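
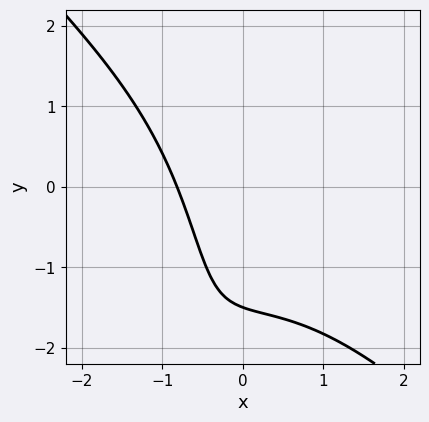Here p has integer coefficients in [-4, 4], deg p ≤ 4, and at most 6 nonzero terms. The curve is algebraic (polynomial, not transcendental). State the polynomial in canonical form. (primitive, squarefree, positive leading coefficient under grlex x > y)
x^3 - x*y^2 + 3*x + 2*y + 3

1. deg p = 3. No degree-2 curve has this shape.
2. Putting this together gives p.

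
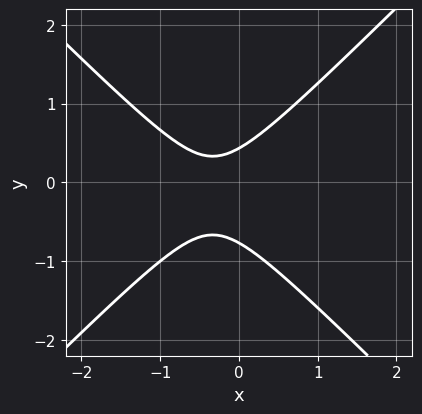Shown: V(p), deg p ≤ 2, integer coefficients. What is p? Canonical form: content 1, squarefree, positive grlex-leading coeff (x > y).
3*x^2 - 3*y^2 + 2*x - y + 1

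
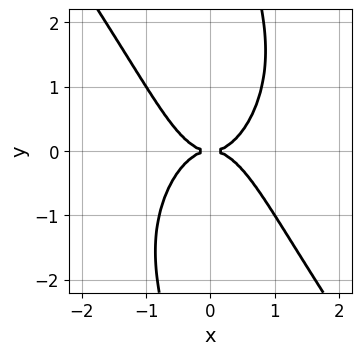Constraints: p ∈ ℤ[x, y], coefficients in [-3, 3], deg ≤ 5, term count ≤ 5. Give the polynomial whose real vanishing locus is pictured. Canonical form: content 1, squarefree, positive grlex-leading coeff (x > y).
(a) deg p = 4. No degree-3 curve has this shape.
(b) Observable constraints: it meets the x-axis at x = 0 (among the integer gridlines); one y-axis crossing is at y = 0.
(c) Solving for integer coefficients yields p as stated.

3*x^4 + x*y^3 - 2*y^2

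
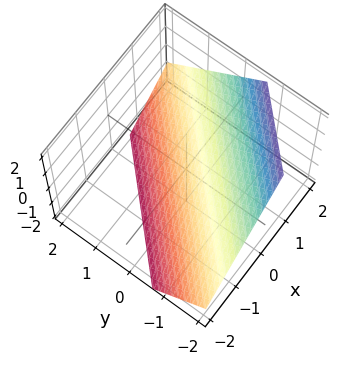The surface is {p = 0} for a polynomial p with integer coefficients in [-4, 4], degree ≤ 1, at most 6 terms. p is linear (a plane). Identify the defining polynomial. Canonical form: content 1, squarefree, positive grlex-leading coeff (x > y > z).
3*x - 3*y - 3*z - 2

First, deg p = 1. Every cross-section is a straight line — this is a plane.
Finally, solving for integer coefficients yields p as stated.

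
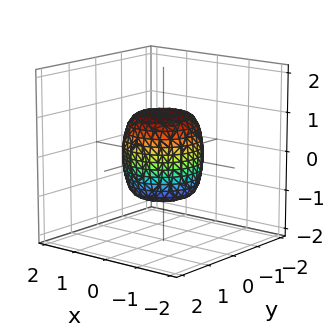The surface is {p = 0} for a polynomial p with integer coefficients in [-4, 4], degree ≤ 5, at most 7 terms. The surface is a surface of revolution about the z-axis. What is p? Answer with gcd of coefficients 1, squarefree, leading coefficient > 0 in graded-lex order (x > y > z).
2*x^4 + 4*x^2*y^2 + 2*y^4 - x^2 - y^2 + z^2 - 1

1. The degree is 4 — the shape is more complex than any degree-3 surface.
2. Symmetries: the z-axis is an axis of rotation, so x and y enter only as x² + y².
3. Observable constraints: among the integer gridlines, it crosses the z-axis at z ∈ {-1, 1}; a circular section at z = -1 has radius between 0 and 1; the y-axis gridline crossings are at y ∈ {-1, 1}.
4. Fitting integer coefficients to these (and the overall shape) gives p. Check: (1, 0, 0) on the x-axis lies on the surface, and p(1, 0, 0) = 0. ✓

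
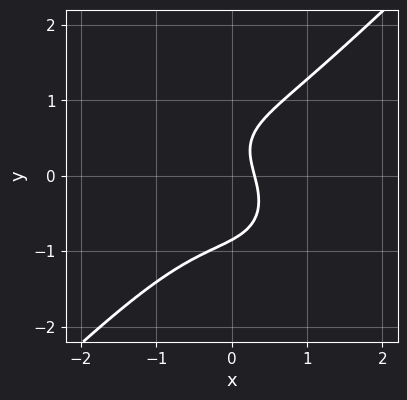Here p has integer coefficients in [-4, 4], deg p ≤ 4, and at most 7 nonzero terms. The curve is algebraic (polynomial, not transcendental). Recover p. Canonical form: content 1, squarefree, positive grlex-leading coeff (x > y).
(a) The degree is 3 — no degree-2 curve has this shape.
(b) Putting this together gives p.

3*x^3 - 3*y^3 + 3*x + y - 1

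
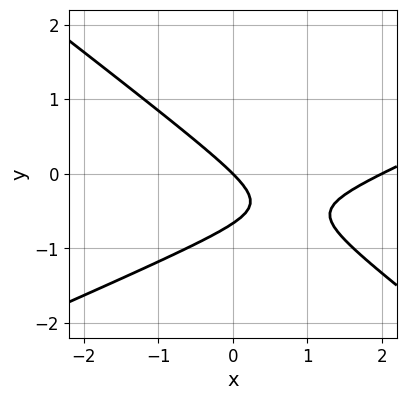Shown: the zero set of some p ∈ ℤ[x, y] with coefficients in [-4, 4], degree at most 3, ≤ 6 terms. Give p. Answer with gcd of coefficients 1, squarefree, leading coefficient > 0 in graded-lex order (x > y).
x^2 - x*y - 3*y^2 - 2*x - 2*y

(a) deg p = 2. No degree-1 curve has this shape.
(b) Observable constraints: among the integer gridlines, it crosses the x-axis at x ∈ {0, 2}; it crosses the y-axis at the gridline y = 0.
(c) Assembling these constraints gives the stated polynomial.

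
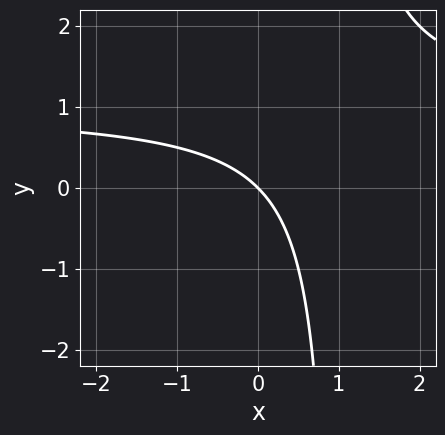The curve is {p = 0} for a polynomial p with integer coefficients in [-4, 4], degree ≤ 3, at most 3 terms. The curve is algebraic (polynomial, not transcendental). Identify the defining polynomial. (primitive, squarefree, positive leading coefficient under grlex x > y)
x*y - x - y

First, deg p = 2. No degree-1 curve has this shape.
Next, checking where it meets the axes: one y-axis crossing is at y = 0; one x-axis crossing is at x = 0.
Finally, assembling these constraints gives the stated polynomial.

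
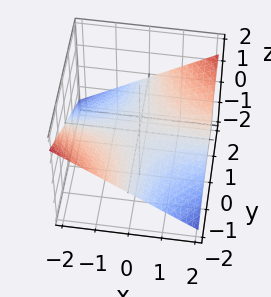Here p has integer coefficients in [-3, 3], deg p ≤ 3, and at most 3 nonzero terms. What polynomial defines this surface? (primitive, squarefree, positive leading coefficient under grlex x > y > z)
x*y - 3*z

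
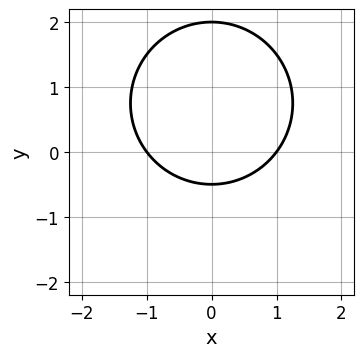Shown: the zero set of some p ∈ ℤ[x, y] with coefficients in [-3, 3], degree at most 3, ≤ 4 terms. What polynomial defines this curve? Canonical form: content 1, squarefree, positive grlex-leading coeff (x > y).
2*x^2 + 2*y^2 - 3*y - 2

The degree is 2 — a generic line meets the curve in up to 2 points.
Symmetries: the x ↦ −x reflection is a symmetry, so x appears only in even powers.
Against the integer gridlines: among the integer gridlines, it crosses the x-axis at x ∈ {-1, 1}; it meets the y-axis at y = 2 (among the integer gridlines).
Matching integer coefficients to the picture gives p.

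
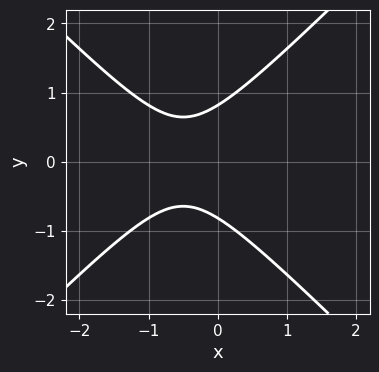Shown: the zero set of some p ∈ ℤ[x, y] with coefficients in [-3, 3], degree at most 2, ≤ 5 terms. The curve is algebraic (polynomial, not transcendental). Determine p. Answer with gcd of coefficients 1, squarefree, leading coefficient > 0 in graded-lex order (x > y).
3*x^2 - 3*y^2 + 3*x + 2

First, degree: no degree-1 curve has this shape, so deg p = 2.
Then, symmetries: mirror symmetry y ↦ −y ⇒ only even powers of y.
Then, reading off the gridlines: no x-intercept at any integer in the box.
Finally, the integer polynomial consistent with all of this is the stated p.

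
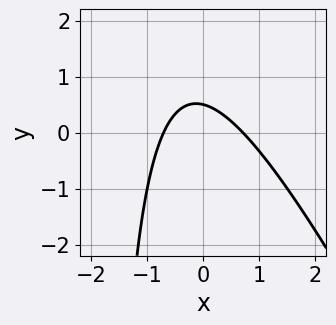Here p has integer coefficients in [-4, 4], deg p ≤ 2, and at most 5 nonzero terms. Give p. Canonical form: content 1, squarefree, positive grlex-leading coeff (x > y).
2*x^2 + x*y + 2*y - 1

(a) The degree is 2 — the shape is more complex than any degree-1 curve.
(b) Matching integer coefficients to the picture gives p.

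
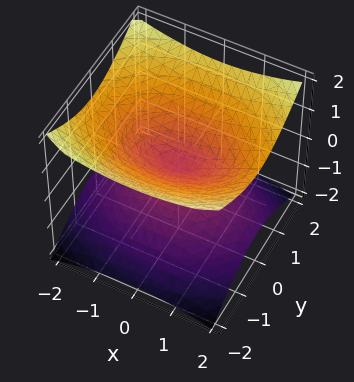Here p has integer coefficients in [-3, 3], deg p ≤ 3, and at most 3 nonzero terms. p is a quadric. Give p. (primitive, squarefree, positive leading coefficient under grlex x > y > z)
x^2 + 2*y^2 - 3*z^2

1. Degree: two nappes meeting at a single point; a quadric, so deg p = 2.
2. Symmetries: mirror symmetry y ↦ −y ⇒ only even powers of y; the x ↦ −x reflection is a symmetry, so x appears only in even powers; it's symmetric under z → −z, forcing even powers of z.
3. Against the integer gridlines: it crosses the x-axis at the gridline x = 0; it crosses the y-axis at the gridline y = 0; it meets the z-axis at z = 0 (among the integer gridlines).
4. Matching integer coefficients to the picture gives p.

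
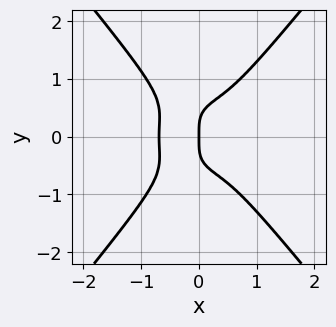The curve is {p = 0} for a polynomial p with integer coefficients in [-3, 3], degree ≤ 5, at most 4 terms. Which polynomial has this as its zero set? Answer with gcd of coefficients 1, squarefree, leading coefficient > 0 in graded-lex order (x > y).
First, the degree is 4 — a generic line meets the curve in up to 4 points.
Then, symmetries: the y ↦ −y reflection is a symmetry, so y appears only in even powers.
Next, from the visible intercepts: it meets the y-axis at y = 0 (among the integer gridlines); it meets the x-axis at x = 0 (among the integer gridlines).
Finally, solving for integer coefficients yields p as stated.

3*x^4 + x^2*y^2 - 2*y^4 + x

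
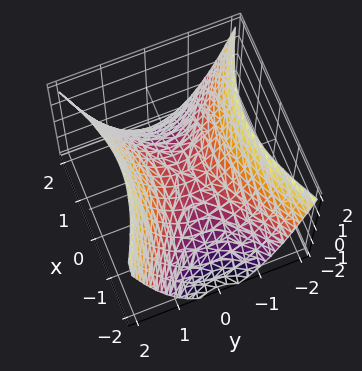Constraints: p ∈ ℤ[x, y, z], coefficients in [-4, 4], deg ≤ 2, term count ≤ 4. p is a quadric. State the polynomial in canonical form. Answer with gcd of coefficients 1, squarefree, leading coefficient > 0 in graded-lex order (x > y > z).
deg p = 2.
Symmetries: it's symmetric under y → −y, forcing even powers of y; it's symmetric under x → −x, forcing even powers of x.
Against the integer gridlines: it meets the x-axis at x = 0 (among the integer gridlines); it crosses the y-axis at the gridline y = 0; one z-axis crossing is at z = 0.
The integer polynomial consistent with all of this is the stated p.

x^2 - 2*y^2 + 2*z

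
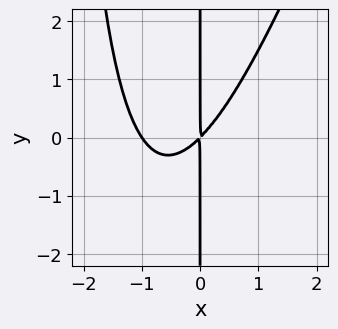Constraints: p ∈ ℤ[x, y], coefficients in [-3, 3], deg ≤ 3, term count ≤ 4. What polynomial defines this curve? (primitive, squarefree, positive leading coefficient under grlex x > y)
3*x^3 - x^2*y + 3*x^2 - 3*x*y

(a) The degree is 3 — a generic line meets the curve in up to 3 points.
(b) Observable constraints: the visible y-axis segment lies entirely on the curve; it crosses the x-axis at the gridline x = -1.
(c) The integer polynomial consistent with all of this is the stated p.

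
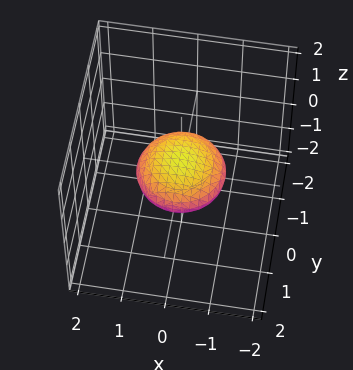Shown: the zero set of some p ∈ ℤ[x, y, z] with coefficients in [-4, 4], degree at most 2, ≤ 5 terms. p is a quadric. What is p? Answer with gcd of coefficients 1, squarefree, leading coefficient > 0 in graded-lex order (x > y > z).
x^2 + y^2 + 3*z^2 - 1

(a) The degree is 2 — bounded and convex; a quadric.
(b) By symmetry, the z-axis is an axis of rotation, so x and y enter only as x² + y²; the z ↦ −z reflection is a symmetry, so z appears only in even powers.
(c) Checking where it meets the axes: the x-axis gridline crossings are at x ∈ {-1, 1}; a circular section at z = 0 has radius exactly 1.
(d) These observations pin down the coefficients. Check: (0, -1, 0) on the y-axis lies on the surface, and p(0, -1, 0) = 0. ✓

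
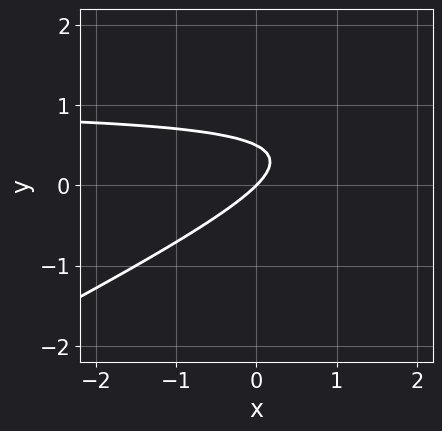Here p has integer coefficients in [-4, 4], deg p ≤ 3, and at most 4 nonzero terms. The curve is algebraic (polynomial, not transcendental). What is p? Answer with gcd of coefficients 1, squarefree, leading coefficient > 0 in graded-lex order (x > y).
x*y - 2*y^2 - x + y

deg p = 2. A generic line meets the curve in up to 2 points.
From the visible intercepts: one y-axis crossing is at y = 0; one x-axis crossing is at x = 0.
The integer polynomial consistent with all of this is the stated p.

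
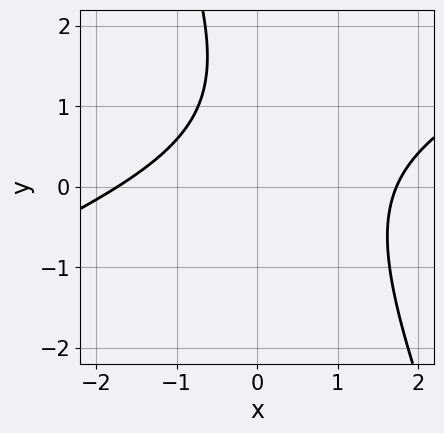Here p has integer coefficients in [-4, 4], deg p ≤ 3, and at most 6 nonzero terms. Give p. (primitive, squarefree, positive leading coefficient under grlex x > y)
1. Degree: the shape is more complex than any degree-1 curve, so deg p = 2.
2. Reading off the gridlines: it misses every integer gridline on the y-axis.
3. Together with the visible shape, these determine p as stated.

x^2 - 2*x*y - y^2 + 2*y - 3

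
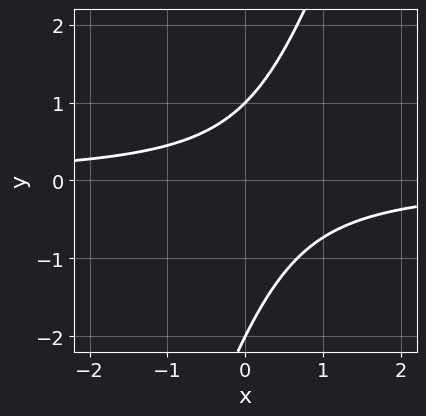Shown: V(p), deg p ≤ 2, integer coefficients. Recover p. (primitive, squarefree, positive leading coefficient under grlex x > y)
3*x*y - y^2 - y + 2

(a) The degree is 2 — a generic line meets the curve in up to 2 points.
(b) From the visible intercepts: the curve avoids every integer x-axis point in the box; the y-axis gridline crossings are at y ∈ {-2, 1}.
(c) Solving for integer coefficients yields p as stated.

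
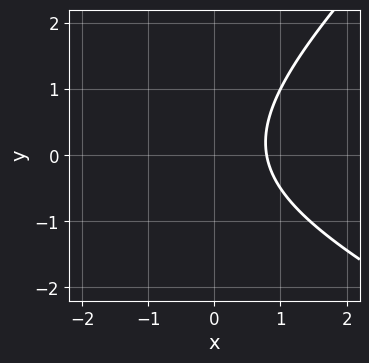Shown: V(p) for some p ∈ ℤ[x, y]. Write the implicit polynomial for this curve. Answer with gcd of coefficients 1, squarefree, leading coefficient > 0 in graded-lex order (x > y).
1. The degree is 2 — a generic line meets the curve in up to 2 points.
2. Against the integer gridlines: no y-intercept at any integer in the box.
3. The integer polynomial consistent with all of this is the stated p.

x^2 + x*y - 2*y^2 + 3*x - 3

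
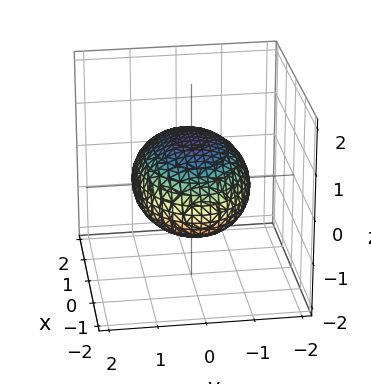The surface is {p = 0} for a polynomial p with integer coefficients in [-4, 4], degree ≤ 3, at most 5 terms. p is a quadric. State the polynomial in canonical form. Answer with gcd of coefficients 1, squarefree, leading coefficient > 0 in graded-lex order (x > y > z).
x^2 + 2*y^2 + 3*z^2 - 3

1. deg p = 2.
2. Symmetries: it's symmetric under x → −x, forcing even powers of x; mirror symmetry y ↦ −y ⇒ only even powers of y; it's symmetric under z → −z, forcing even powers of z.
3. From the visible intercepts: among the integer gridlines, it crosses the z-axis at z ∈ {-1, 1}.
4. The integer polynomial consistent with all of this is the stated p.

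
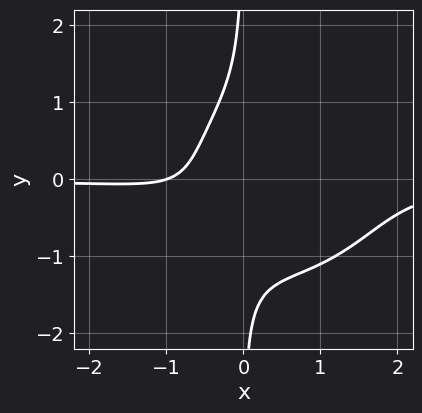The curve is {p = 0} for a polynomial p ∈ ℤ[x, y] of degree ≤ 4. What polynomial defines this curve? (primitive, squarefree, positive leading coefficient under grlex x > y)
First, the degree is 4 — no degree-3 curve has this shape.
Then, from the visible intercepts: it crosses the x-axis at the gridline x = -1; it misses every integer gridline on the y-axis.
Finally, together with the visible shape, these determine p as stated.

3*x^3*y + 3*x*y^3 - 3*x^2*y + 2*x + 2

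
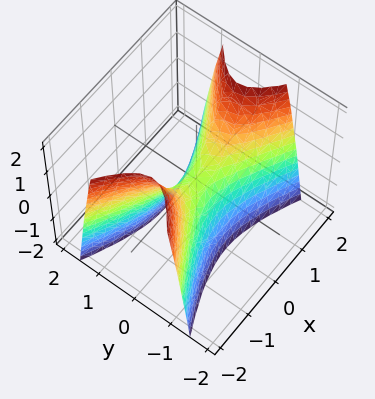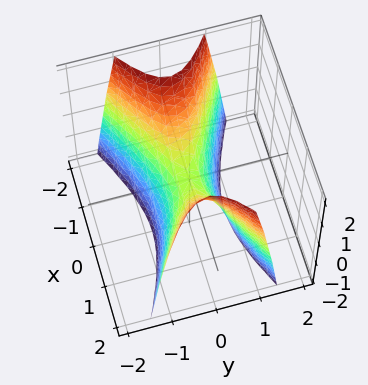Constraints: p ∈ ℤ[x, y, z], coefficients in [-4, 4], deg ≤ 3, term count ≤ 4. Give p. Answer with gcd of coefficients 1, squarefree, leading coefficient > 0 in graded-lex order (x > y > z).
The degree is 2 — a hyperbolic paraboloid; a quadric.
Symmetries: mirror symmetry x ↦ −x ⇒ only even powers of x; mirror symmetry y ↦ −y ⇒ only even powers of y.
From the visible intercepts: it meets the x-axis at x = 0 (among the integer gridlines); one z-axis crossing is at z = 0; it crosses the y-axis at the gridline y = 0.
These observations pin down the coefficients.

x^2 - 3*y^2 - z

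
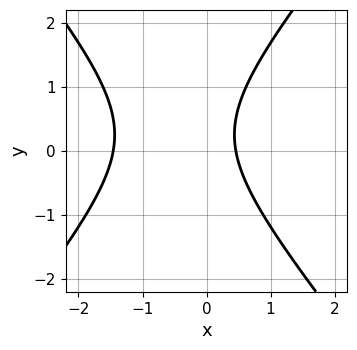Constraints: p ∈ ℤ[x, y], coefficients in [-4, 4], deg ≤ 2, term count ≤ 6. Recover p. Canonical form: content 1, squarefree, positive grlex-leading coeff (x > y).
3*x^2 - 2*y^2 + 3*x + y - 2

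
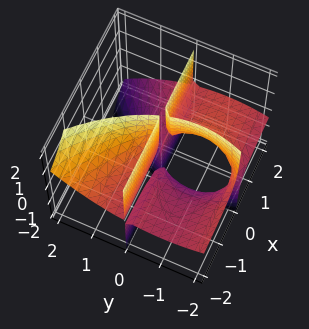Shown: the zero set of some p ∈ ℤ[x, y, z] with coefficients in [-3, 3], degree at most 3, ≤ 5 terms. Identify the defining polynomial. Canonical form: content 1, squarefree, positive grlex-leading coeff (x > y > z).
3*x*y*z + y^3 + 2*y^2

(a) The picture has 3 separate pieces. Treating them together as one polynomial.
(b) deg p = 3. The shape is more complex than any degree-2 surface.
(c) Reading off the gridlines: the visible x-axis segment lies entirely on the surface; every point of the z-axis in the box is on the surface; it crosses the y-axis at the gridline y = -2.
(d) Matching integer coefficients to the picture gives p.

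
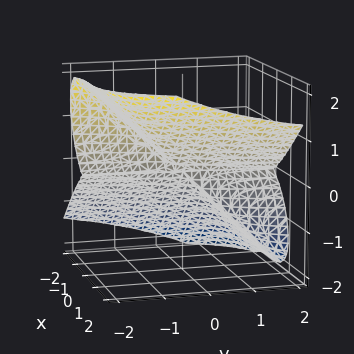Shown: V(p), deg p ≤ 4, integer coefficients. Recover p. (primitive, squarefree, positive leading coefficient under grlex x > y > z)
2*x^3 - 3*y*z^2 - 3*z^3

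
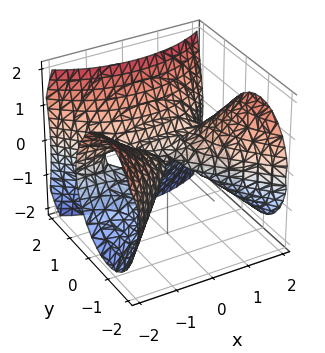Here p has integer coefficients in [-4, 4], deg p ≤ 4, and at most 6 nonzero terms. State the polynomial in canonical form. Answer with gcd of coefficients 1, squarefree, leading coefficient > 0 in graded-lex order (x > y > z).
The degree is 3 — the shape is more complex than any degree-2 surface.
Reading off the gridlines: it crosses the y-axis at the gridline y = 0; it crosses the x-axis at the gridline x = 0; it meets the z-axis at z = 0 (among the integer gridlines).
Matching integer coefficients to the picture gives p.

2*x^2*y - 2*y^3 - y*z^2 - x^2 + 3*z^2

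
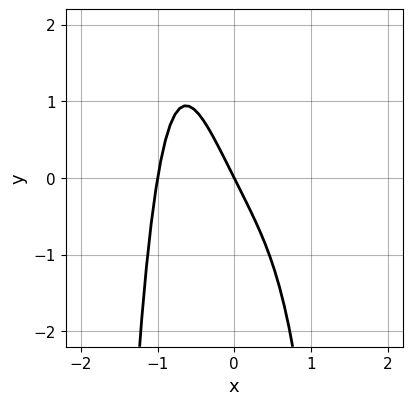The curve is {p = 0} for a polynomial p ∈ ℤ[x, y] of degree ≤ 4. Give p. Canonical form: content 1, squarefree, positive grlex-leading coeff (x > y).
2*x^4 + 2*x + y

1. The degree is 4 — a generic line meets the curve in up to 4 points.
2. Against the integer gridlines: among the integer gridlines, it crosses the x-axis at x ∈ {-1, 0}; it meets the y-axis at y = 0 (among the integer gridlines).
3. Matching integer coefficients to the picture gives p.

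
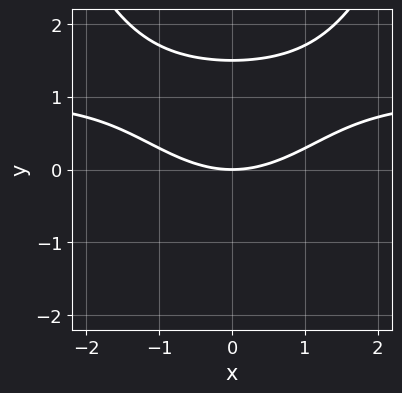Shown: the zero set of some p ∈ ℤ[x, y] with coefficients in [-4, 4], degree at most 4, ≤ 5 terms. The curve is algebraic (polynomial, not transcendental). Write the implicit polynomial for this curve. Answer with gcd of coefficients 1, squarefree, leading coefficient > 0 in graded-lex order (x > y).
x^2*y - x^2 - 2*y^2 + 3*y

1. deg p = 3.
2. Symmetries: it's symmetric under x → −x, forcing even powers of x.
3. From the visible intercepts: it meets the y-axis at y = 0 (among the integer gridlines); it meets the x-axis at x = 0 (among the integer gridlines).
4. Solving for integer coefficients yields p as stated.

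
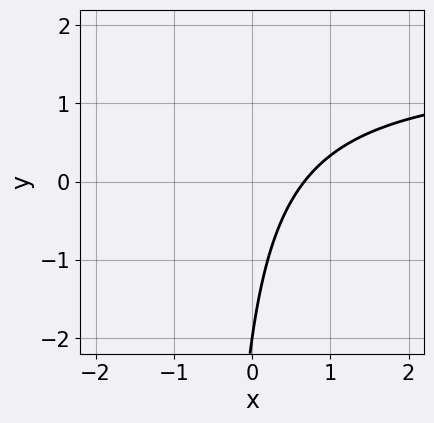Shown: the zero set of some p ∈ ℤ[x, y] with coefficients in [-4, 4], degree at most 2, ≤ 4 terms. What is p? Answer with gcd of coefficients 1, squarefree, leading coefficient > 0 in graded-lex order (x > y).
First, deg p = 2. A generic line meets the curve in up to 2 points.
Then, against the integer gridlines: it meets the y-axis at y = -2 (among the integer gridlines).
Finally, putting this together gives p.

2*x*y - 3*x + y + 2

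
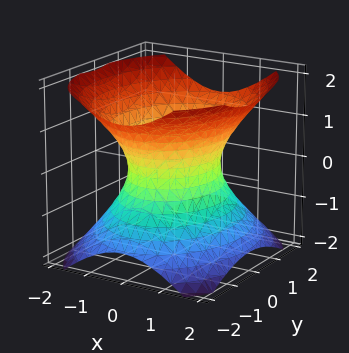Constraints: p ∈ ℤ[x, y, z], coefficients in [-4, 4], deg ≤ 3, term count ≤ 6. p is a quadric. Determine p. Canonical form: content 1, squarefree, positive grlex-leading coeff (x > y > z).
3*x^2 + 2*y^2 - 3*z^2 - 3

First, degree: an hourglass — one-sheet hyperboloid; a quadric, so deg p = 2.
Then, symmetries: mirror symmetry y ↦ −y ⇒ only even powers of y; it's symmetric under x → −x, forcing even powers of x; it's symmetric under z → −z, forcing even powers of z.
Then, against the integer gridlines: among the integer gridlines, it crosses the x-axis at x ∈ {-1, 1}; the surface avoids every integer z-axis point in the box.
Finally, solving for integer coefficients yields p as stated.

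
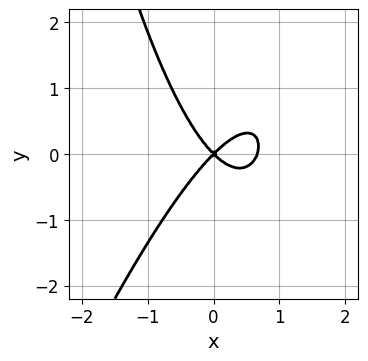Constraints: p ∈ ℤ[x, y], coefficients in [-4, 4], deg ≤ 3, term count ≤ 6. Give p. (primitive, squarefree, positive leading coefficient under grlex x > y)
1. deg p = 3. A generic line meets the curve in up to 3 points.
2. Reading off the gridlines: it meets the y-axis at y = 0 (among the integer gridlines); it meets the x-axis at x = 0 (among the integer gridlines).
3. Fitting integer coefficients to these (and the overall shape) gives p.

3*x^3 - x^2*y - 2*x^2 + 2*y^2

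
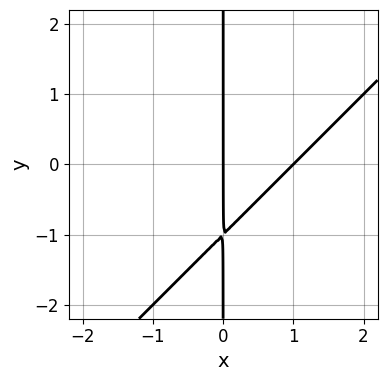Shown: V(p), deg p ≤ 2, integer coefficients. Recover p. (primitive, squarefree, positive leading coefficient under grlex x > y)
x^2 - x*y - x

First, deg p = 2.
Next, from the axis intercepts and sections: the x-axis gridline crossings are at x ∈ {0, 1}; every point of the y-axis in the box is on the curve.
Finally, the integer polynomial consistent with all of this is the stated p.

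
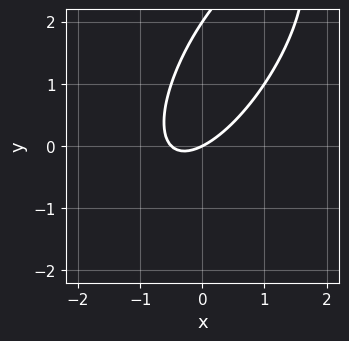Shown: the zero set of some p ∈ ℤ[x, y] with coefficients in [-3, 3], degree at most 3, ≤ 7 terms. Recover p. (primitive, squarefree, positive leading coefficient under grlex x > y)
2*x^2 - 2*x*y + y^2 + x - 2*y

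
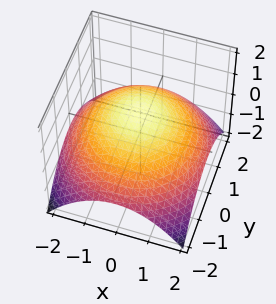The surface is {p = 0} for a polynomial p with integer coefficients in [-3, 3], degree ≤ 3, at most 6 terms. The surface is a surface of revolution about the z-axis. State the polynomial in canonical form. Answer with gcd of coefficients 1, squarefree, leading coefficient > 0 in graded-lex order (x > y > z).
(a) Degree: a generic line meets the surface in up to 2 points, so deg p = 2.
(b) By symmetry, the z-axis is an axis of rotation, so x and y enter only as x² + y².
(c) Against the integer gridlines: it meets the z-axis at z = 1 (among the integer gridlines); a circular section at z = 0 has radius between 1 and 2.
(d) Putting this together gives p.

x^2 + y^2 + 3*z - 3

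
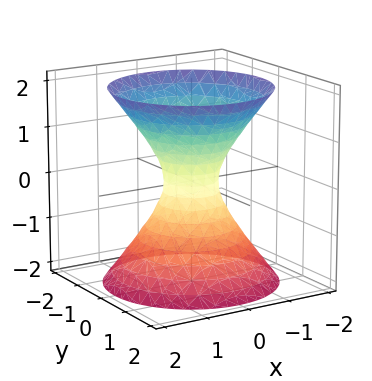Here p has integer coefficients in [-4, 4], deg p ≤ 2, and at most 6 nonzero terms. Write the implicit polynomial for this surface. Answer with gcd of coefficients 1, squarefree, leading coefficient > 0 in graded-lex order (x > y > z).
3*x^2 + 3*y^2 - 2*z^2 - 1

Degree: the shape is more complex than any degree-1 surface, so deg p = 2.
By symmetry, the z-axis is an axis of rotation, so x and y enter only as x² + y².
Observable constraints: it misses every integer gridline on the z-axis; a circular section at z = 0 has radius between 0 and 1.
Solving for integer coefficients yields p as stated.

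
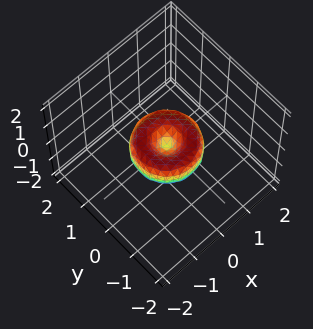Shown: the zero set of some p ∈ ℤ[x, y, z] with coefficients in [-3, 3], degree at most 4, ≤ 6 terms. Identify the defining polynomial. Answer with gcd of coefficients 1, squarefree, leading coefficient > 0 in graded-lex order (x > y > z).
x^4 + 2*x^2*y^2 + y^4 - x^2 - y^2 + z^2

First, the degree is 4 — no degree-3 surface has this shape.
Next, symmetry: the surface is invariant under rotation about z: p = q(x² + y², z).
Next, from the visible intercepts: a circular section at z = 0 has radius exactly 1; the y-axis gridline crossings are at y ∈ {-1, 0, 1}; it crosses the z-axis at the gridline z = 0.
Finally, putting this together gives p.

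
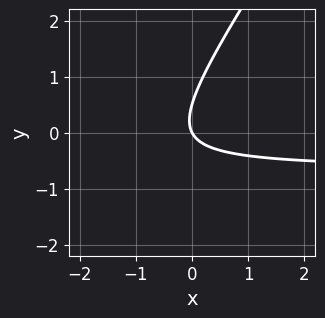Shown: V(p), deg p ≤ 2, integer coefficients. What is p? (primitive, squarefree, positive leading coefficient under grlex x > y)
1. The degree is 2 — a generic line meets the curve in up to 2 points.
2. Against the integer gridlines: it meets the y-axis at y = 0 (among the integer gridlines); it crosses the x-axis at the gridline x = 0.
3. Assembling these constraints gives the stated polynomial.

3*x*y - 2*y^2 + 2*x + y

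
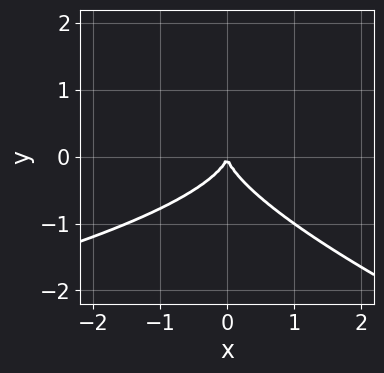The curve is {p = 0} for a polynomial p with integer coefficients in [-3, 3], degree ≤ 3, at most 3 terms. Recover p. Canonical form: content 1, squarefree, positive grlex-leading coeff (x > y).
x*y^2 + 3*y^3 + 2*x^2

1. The degree is 3 — no degree-2 curve has this shape.
2. From the visible intercepts: it meets the x-axis at x = 0 (among the integer gridlines); it meets the y-axis at y = 0 (among the integer gridlines).
3. Solving for integer coefficients yields p as stated.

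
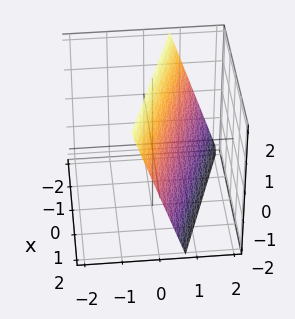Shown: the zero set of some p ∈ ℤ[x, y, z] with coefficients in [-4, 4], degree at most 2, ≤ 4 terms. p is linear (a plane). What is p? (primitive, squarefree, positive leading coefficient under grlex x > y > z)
First, degree: every cross-section is a straight line — this is a plane, so deg p = 1.
Next, checking where it meets the axes: one z-axis crossing is at z = 2; it meets the x-axis at x = 2 (among the integer gridlines).
Finally, matching integer coefficients to the picture gives p.

x + 3*y + z - 2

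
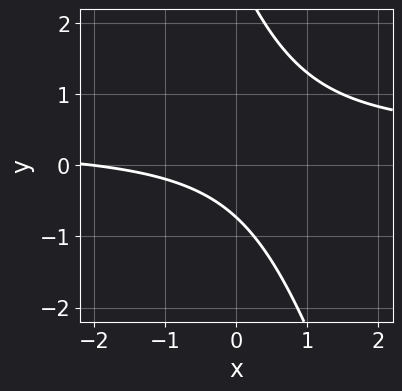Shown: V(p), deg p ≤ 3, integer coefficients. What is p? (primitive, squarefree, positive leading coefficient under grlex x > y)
(a) deg p = 2. No degree-1 curve has this shape.
(b) Checking where it meets the axes: it meets the x-axis at x = -2 (among the integer gridlines).
(c) Assembling these constraints gives the stated polynomial.

3*x*y + y^2 - x - 2*y - 2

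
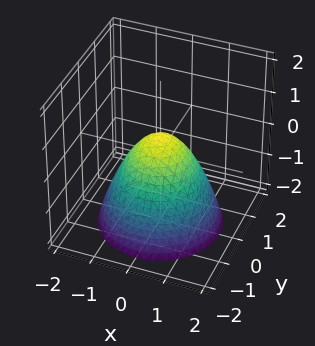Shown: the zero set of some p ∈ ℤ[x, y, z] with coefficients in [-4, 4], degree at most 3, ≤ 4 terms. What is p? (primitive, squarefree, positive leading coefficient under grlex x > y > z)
2*x^2 + 2*y^2 + 2*z - 1

1. deg p = 2. A generic line meets the surface in up to 2 points.
2. Symmetries: the z-axis is an axis of rotation, so x and y enter only as x² + y².
3. From the axis intercepts and sections: a circular section at z = -2 has radius between 1 and 2.
4. Putting this together gives p.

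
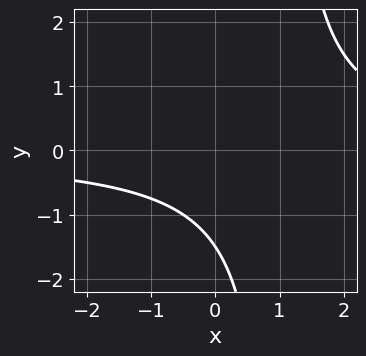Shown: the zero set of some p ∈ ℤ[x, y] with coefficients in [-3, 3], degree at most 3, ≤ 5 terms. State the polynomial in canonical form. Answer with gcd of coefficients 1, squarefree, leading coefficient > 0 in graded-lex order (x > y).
2*x*y - 2*y - 3

(a) deg p = 2.
(b) Observable constraints: the curve avoids every integer x-axis point in the box.
(c) Putting this together gives p.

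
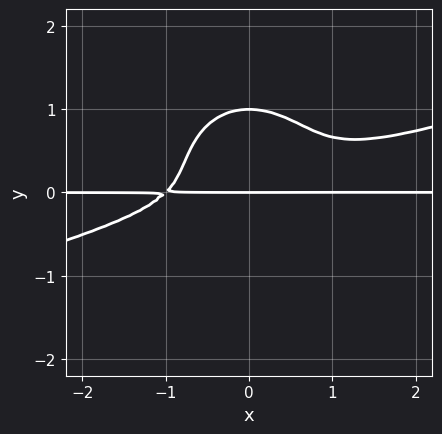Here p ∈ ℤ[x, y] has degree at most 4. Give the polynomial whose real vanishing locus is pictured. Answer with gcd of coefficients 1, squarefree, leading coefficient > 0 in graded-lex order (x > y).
1. deg p = 4.
2. Reading off the gridlines: the visible x-axis segment lies entirely on the curve; among the integer gridlines, it crosses the y-axis at y ∈ {0, 1}.
3. Together with the visible shape, these determine p as stated.

x^3*y - 3*x^2*y^2 - 3*y^4 + 2*y^3 + y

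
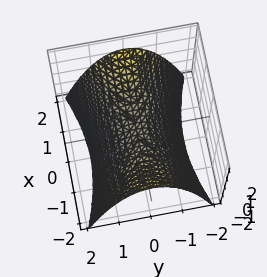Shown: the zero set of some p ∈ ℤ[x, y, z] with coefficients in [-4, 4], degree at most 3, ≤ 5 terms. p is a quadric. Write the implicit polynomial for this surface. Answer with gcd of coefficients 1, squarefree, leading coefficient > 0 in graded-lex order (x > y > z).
x^2 - 3*y^2 - 3*z

1. deg p = 2. A saddle surface; a quadric.
2. Symmetries: it's symmetric under x → −x, forcing even powers of x; the y ↦ −y reflection is a symmetry, so y appears only in even powers.
3. Reading off the gridlines: one z-axis crossing is at z = 0; it crosses the y-axis at the gridline y = 0.
4. Together with the visible shape, these determine p as stated.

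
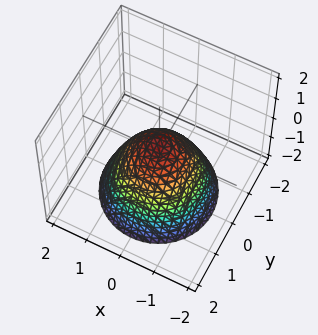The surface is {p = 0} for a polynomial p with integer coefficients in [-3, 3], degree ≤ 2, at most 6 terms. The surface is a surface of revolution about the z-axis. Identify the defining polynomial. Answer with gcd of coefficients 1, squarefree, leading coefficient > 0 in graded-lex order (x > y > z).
3*x^2 + 3*y^2 + 3*z - 1

First, degree: no degree-1 surface has this shape, so deg p = 2.
Next, by symmetry, the z-axis is an axis of rotation, so x and y enter only as x² + y².
Next, from the axis intercepts and sections: a circular section at z = -1 has radius between 1 and 2.
Finally, matching integer coefficients to the picture gives p.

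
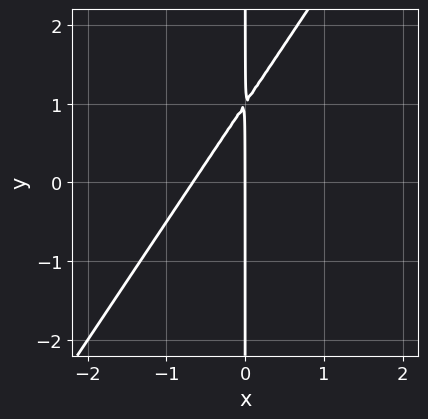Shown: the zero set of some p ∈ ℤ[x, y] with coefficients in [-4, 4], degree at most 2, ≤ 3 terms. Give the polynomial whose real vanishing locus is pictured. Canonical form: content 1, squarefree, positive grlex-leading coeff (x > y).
3*x^2 - 2*x*y + 2*x

Degree: a generic line meets the curve in up to 2 points, so deg p = 2.
From the visible intercepts: it crosses the x-axis at the gridline x = 0; every point of the y-axis in the box is on the curve.
Putting this together gives p.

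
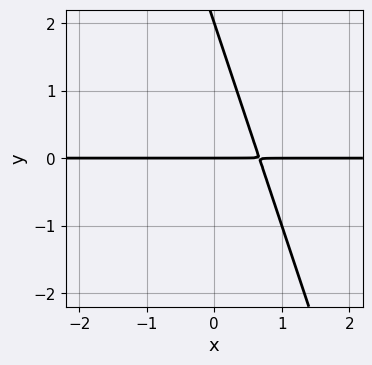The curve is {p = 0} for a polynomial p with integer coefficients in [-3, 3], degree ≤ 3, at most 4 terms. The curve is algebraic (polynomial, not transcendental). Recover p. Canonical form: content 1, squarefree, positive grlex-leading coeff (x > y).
3*x*y + y^2 - 2*y

First, the degree is 2 — no degree-1 curve has this shape.
Then, from the visible intercepts: among the integer gridlines, it crosses the y-axis at y ∈ {0, 2}; every point of the x-axis in the box is on the curve.
Finally, the integer polynomial consistent with all of this is the stated p.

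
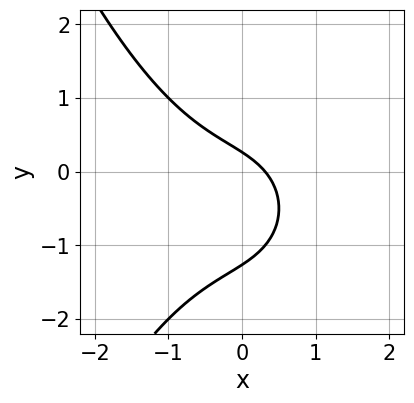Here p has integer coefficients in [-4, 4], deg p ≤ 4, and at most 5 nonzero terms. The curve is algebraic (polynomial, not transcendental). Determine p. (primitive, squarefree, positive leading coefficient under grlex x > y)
2*x^3 + 3*y^2 + 3*x + 3*y - 1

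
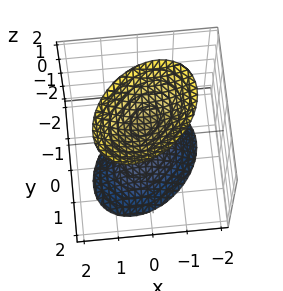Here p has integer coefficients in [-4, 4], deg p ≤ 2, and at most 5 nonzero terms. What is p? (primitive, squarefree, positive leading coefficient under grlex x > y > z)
I count 2 distinct pieces. They look like related sheets of one shape, so recover p as a whole.
Degree: no degree-1 surface has this shape, so deg p = 2.
Observable constraints: the surface avoids every integer y-axis point in the box; no x-intercept at any integer in the box.
Putting this together gives p.

3*x^2 - 2*x*y + 3*y^2 - 2*z^2 + 3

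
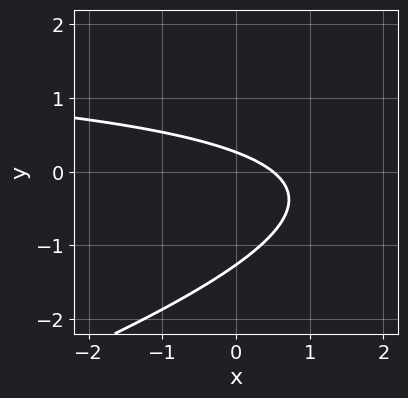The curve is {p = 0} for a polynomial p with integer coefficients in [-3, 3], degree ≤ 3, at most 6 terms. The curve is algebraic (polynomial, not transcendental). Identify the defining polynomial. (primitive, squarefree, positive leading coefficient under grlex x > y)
x*y - 3*y^2 - 2*x - 3*y + 1

(a) Degree: the shape is more complex than any degree-1 curve, so deg p = 2.
(b) Solving for integer coefficients yields p as stated.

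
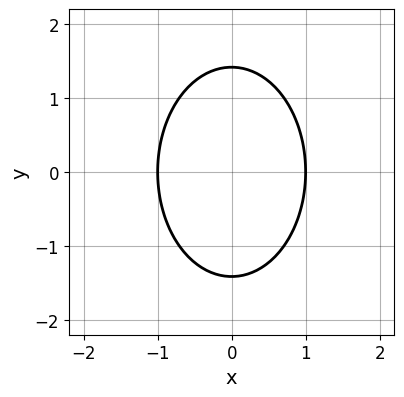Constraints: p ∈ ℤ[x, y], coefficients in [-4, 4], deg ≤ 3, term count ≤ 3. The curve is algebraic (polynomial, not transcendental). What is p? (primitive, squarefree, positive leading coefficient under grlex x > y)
1. The degree is 2 — the shape is more complex than any degree-1 curve.
2. Symmetries: the y ↦ −y reflection is a symmetry, so y appears only in even powers; mirror symmetry x ↦ −x ⇒ only even powers of x.
3. Checking where it meets the axes: among the integer gridlines, it crosses the x-axis at x ∈ {-1, 1}.
4. Assembling these constraints gives the stated polynomial.

2*x^2 + y^2 - 2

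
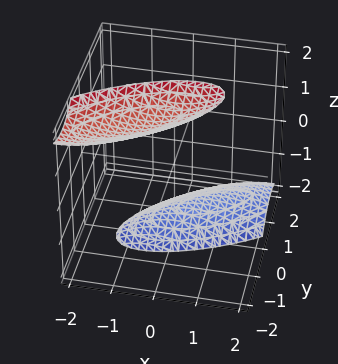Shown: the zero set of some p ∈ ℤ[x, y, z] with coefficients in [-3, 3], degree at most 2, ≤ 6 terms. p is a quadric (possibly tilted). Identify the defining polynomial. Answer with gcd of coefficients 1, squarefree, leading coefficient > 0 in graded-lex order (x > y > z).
x^2 - 2*x*y + 2*y^2 + y*z - z^2 + 3

First, I count 2 distinct pieces. They look like related sheets of one shape, so recover p as a whole.
Next, degree: no degree-1 surface has this shape, so deg p = 2.
Next, from the axis intercepts and sections: it misses every integer gridline on the x-axis; no y-intercept at any integer in the box.
Finally, matching integer coefficients to the picture gives p.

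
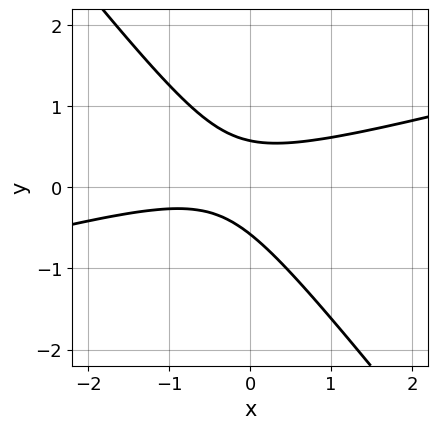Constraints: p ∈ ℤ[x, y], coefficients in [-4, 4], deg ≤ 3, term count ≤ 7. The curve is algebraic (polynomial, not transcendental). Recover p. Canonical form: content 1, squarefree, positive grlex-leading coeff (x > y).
Degree: the shape is more complex than any degree-1 curve, so deg p = 2.
Observable constraints: it misses every integer gridline on the x-axis.
Fitting integer coefficients to these (and the overall shape) gives p.

x^2 - 3*x*y - 3*y^2 + x + 1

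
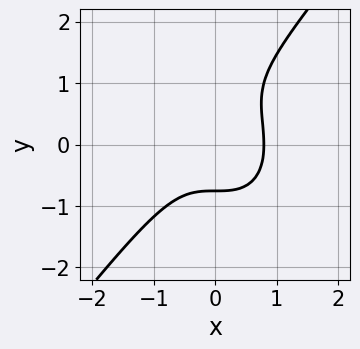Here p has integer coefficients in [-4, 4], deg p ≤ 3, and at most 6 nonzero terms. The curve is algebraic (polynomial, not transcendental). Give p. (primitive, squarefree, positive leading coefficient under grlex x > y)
Degree: a generic line meets the curve in up to 3 points, so deg p = 3.
Putting this together gives p.

2*x^3 - y^3 + y^2 - 1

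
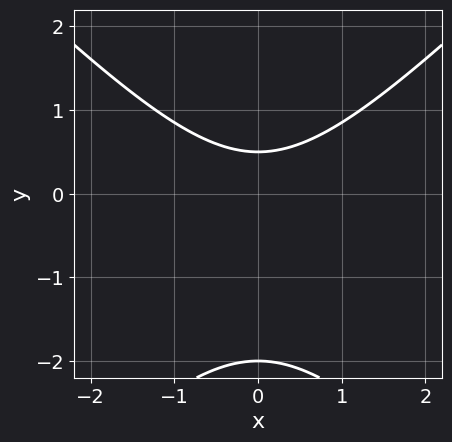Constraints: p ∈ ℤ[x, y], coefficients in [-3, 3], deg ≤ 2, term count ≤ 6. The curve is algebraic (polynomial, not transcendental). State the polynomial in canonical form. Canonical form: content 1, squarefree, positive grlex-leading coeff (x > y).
2*x^2 - 2*y^2 - 3*y + 2

(a) The degree is 2 — no degree-1 curve has this shape.
(b) Symmetries: the x ↦ −x reflection is a symmetry, so x appears only in even powers.
(c) Reading off the gridlines: it meets the y-axis at y = -2 (among the integer gridlines); the curve avoids every integer x-axis point in the box.
(d) Solving for integer coefficients yields p as stated.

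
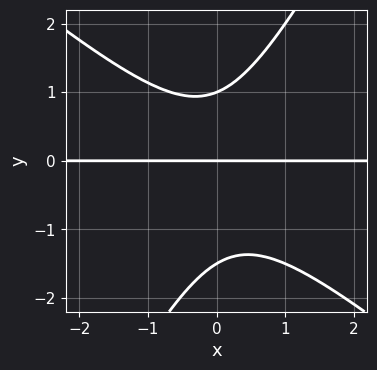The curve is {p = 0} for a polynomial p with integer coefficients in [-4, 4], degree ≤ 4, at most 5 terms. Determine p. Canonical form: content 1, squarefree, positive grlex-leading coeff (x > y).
3*x^2*y + 2*x*y^2 - 2*y^3 - y^2 + 3*y

(a) The degree is 3 — no degree-2 curve has this shape.
(b) From the axis intercepts and sections: the y-axis gridline crossings are at y ∈ {0, 1}; the visible x-axis segment lies entirely on the curve.
(c) Matching integer coefficients to the picture gives p.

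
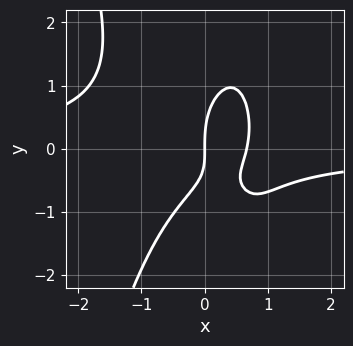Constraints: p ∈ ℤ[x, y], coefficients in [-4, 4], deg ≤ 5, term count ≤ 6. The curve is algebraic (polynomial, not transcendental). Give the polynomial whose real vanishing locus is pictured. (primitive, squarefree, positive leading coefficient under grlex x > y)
3*x^3*y + y^3 + 3*x^2 - 2*x*y - 2*x

Degree: the shape is more complex than any degree-3 curve, so deg p = 4.
Against the integer gridlines: it crosses the x-axis at the gridline x = 0; it crosses the y-axis at the gridline y = 0.
Assembling these constraints gives the stated polynomial.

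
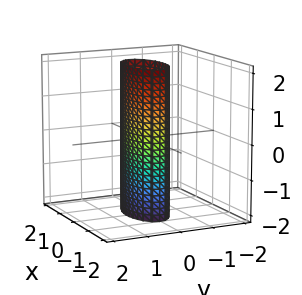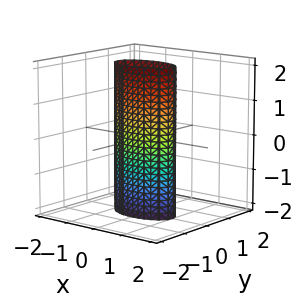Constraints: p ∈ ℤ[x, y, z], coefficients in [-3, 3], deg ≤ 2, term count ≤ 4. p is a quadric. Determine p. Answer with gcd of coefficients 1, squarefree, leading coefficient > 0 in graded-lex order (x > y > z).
The degree is 2 — a cylinder; a quadric.
Symmetries: the y ↦ −y reflection is a symmetry, so y appears only in even powers; the z ↦ −z reflection is a symmetry, so z appears only in even powers; the x ↦ −x reflection is a symmetry, so x appears only in even powers.
From the visible intercepts: the surface avoids every integer z-axis point in the box; among the integer gridlines, it crosses the x-axis at x ∈ {-1, 1}.
Putting this together gives p.

x^2 + 3*y^2 - 1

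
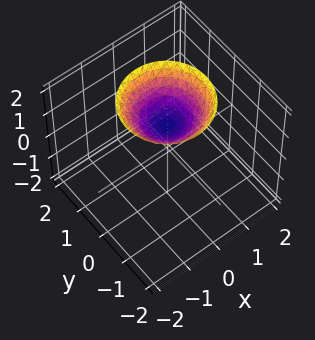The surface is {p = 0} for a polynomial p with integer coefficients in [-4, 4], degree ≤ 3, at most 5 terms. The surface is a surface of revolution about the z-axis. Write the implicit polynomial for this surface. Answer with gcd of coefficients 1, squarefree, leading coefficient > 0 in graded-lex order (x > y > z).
2*x^2 + 2*y^2 - 3*z + 3

First, deg p = 2. No degree-1 surface has this shape.
Then, by symmetry, the z-axis is an axis of rotation, so x and y enter only as x² + y².
Next, observable constraints: a circular section at z = 2 has radius between 1 and 2; the surface avoids every integer y-axis point in the box; it crosses the z-axis at the gridline z = 1.
Finally, assembling these constraints gives the stated polynomial.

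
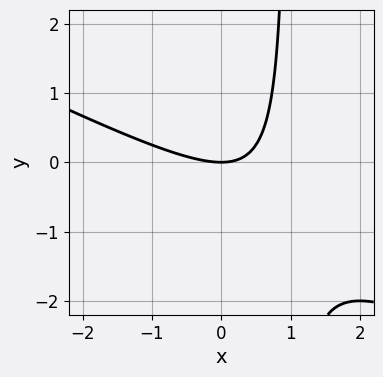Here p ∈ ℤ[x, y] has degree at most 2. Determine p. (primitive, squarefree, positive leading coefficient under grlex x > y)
x^2 + 2*x*y - 2*y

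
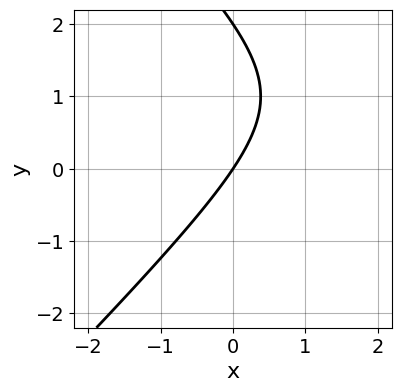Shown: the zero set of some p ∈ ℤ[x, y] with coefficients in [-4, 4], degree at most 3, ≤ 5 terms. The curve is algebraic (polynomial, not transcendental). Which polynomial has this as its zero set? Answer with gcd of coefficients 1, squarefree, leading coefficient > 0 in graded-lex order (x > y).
x^2 - y^2 - 3*x + 2*y

deg p = 2. No degree-1 curve has this shape.
Checking where it meets the axes: among the integer gridlines, it crosses the y-axis at y ∈ {0, 2}; it crosses the x-axis at the gridline x = 0.
The integer polynomial consistent with all of this is the stated p.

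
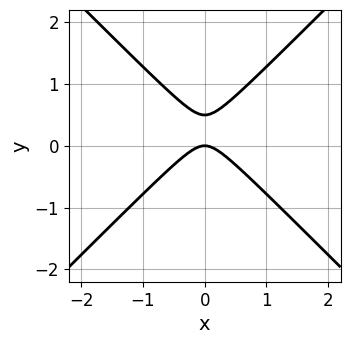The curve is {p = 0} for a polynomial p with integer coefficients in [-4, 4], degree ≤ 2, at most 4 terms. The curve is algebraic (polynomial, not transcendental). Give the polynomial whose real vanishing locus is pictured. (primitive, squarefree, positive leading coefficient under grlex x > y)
2*x^2 - 2*y^2 + y

1. deg p = 2.
2. Symmetries: mirror symmetry x ↦ −x ⇒ only even powers of x.
3. Observable constraints: it crosses the x-axis at the gridline x = 0; one y-axis crossing is at y = 0.
4. Assembling these constraints gives the stated polynomial.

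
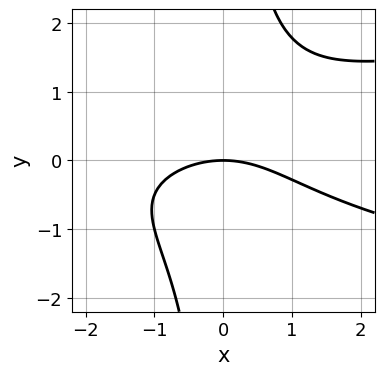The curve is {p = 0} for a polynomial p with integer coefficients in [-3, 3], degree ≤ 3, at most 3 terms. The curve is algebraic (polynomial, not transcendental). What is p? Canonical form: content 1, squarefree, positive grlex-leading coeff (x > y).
1. The degree is 3 — a generic line meets the curve in up to 3 points.
2. From the visible intercepts: one x-axis crossing is at x = 0; it meets the y-axis at y = 0 (among the integer gridlines).
3. Matching integer coefficients to the picture gives p.

2*x*y^2 - x^2 - 3*y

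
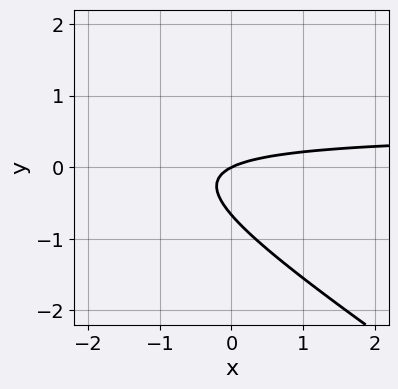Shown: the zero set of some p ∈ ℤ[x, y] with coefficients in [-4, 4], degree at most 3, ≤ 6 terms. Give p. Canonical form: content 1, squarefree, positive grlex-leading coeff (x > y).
1. The degree is 2 — no degree-1 curve has this shape.
2. From the axis intercepts and sections: it meets the x-axis at x = 0 (among the integer gridlines); it meets the y-axis at y = 0 (among the integer gridlines).
3. Solving for integer coefficients yields p as stated.

2*x*y + 3*y^2 - x + 2*y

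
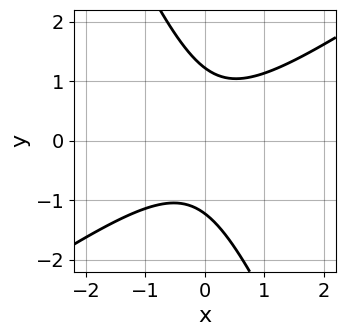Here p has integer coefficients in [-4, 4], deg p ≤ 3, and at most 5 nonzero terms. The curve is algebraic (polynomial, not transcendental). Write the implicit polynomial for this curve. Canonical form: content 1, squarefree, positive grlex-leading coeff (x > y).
3*x^2 - 3*x*y - 2*y^2 + 3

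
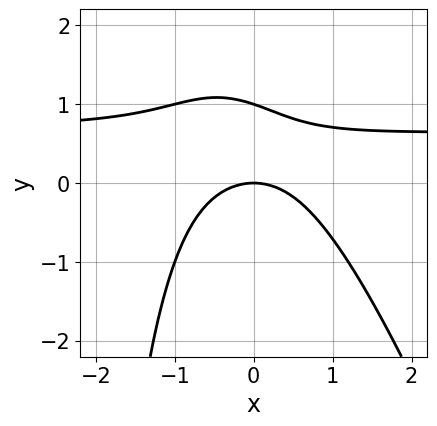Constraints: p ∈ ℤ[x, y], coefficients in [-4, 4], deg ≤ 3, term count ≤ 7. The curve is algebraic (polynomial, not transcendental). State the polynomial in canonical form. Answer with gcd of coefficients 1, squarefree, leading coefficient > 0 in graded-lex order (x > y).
First, the degree is 3 — the shape is more complex than any degree-2 curve.
Next, reading off the gridlines: among the integer gridlines, it crosses the y-axis at y ∈ {0, 1}; one x-axis crossing is at x = 0.
Finally, solving for integer coefficients yields p as stated.

3*x^2*y + x*y^2 - 2*x^2 + 3*y^2 - 3*y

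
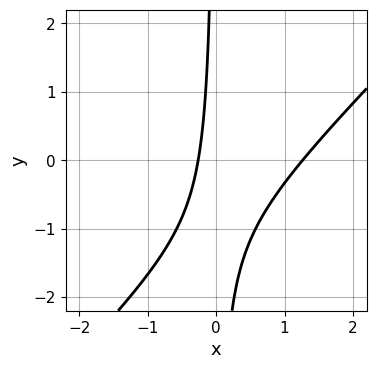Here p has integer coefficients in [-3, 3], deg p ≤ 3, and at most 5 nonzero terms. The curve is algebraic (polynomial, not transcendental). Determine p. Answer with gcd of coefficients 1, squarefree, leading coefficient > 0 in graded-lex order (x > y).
3*x^2 - 3*x*y - 3*x - 1

1. Degree: a generic line meets the curve in up to 2 points, so deg p = 2.
2. Checking where it meets the axes: it misses every integer gridline on the y-axis.
3. Solving for integer coefficients yields p as stated.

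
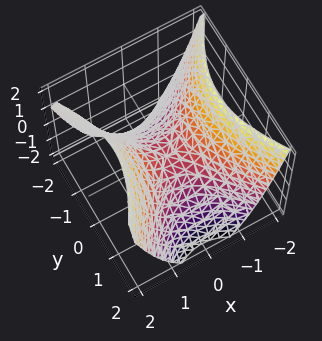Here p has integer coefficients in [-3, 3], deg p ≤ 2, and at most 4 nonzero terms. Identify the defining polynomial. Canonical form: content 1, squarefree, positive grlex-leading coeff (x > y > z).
3*x^2 - 2*y^2 - 3*z

First, degree: a saddle surface; a quadric, so deg p = 2.
Then, symmetries: mirror symmetry y ↦ −y ⇒ only even powers of y; mirror symmetry x ↦ −x ⇒ only even powers of x.
Then, observable constraints: one x-axis crossing is at x = 0; it crosses the z-axis at the gridline z = 0.
Finally, assembling these constraints gives the stated polynomial.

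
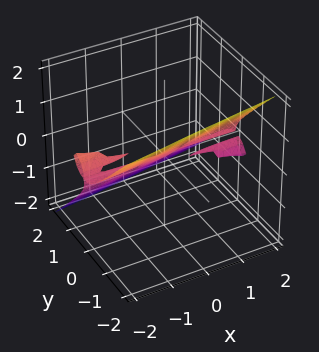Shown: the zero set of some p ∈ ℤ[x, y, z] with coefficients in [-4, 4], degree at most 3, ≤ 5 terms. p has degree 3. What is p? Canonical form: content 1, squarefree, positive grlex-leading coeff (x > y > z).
x*y*z + 2*y^3 + 2*z^3

(a) The picture has 2 separate pieces. Treating them together as one polynomial.
(b) The degree is 3 — a generic line meets the surface in up to 3 points.
(c) From the axis intercepts and sections: it meets the z-axis at z = 0 (among the integer gridlines); it meets the y-axis at y = 0 (among the integer gridlines).
(d) Putting this together gives p. Check: (-1, 0, 0) on the x-axis lies on the surface, and p(-1, 0, 0) = 0. ✓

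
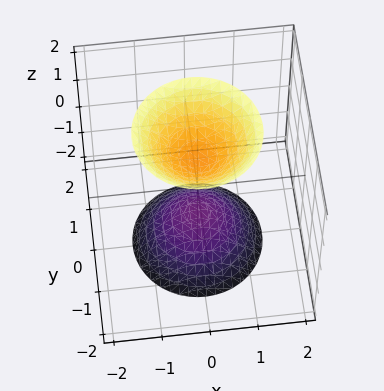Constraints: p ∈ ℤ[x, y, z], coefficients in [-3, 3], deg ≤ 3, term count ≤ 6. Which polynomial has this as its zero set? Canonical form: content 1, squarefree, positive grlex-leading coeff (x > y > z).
First, the picture has 2 separate pieces.
Next, deg p = 2.
Next, symmetries: the z ↦ −z reflection is a symmetry, so z appears only in even powers; every cross-section ⟂ z is a circle, so x, y appear only via x² + y².
Next, observable constraints: the surface avoids every integer x-axis point in the box; a circular section at z = 2 has radius between 1 and 2; no y-intercept at any integer in the box.
Finally, fitting integer coefficients to these (and the overall shape) gives p.

2*x^2 + 2*y^2 - z^2 + 1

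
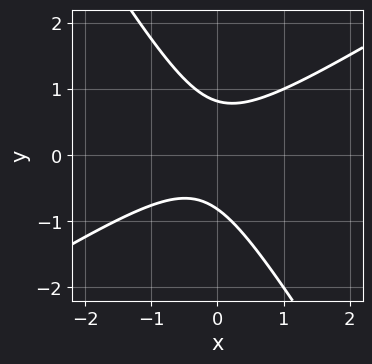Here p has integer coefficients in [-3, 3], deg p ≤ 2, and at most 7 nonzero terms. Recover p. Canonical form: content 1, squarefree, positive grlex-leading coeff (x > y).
3*x^2 - 3*x*y - 3*y^2 + x + 2

(a) The degree is 2 — the shape is more complex than any degree-1 curve.
(b) Reading off the gridlines: the curve avoids every integer x-axis point in the box.
(c) The integer polynomial consistent with all of this is the stated p.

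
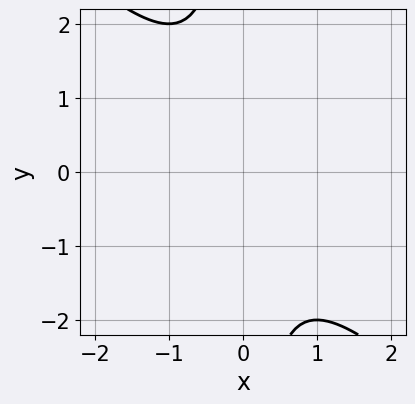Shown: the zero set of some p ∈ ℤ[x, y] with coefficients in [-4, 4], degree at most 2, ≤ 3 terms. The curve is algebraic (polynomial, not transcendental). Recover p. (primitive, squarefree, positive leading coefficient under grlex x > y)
x^2 + x*y + 1

deg p = 2.
From the axis intercepts and sections: no y-intercept at any integer in the box; the curve avoids every integer x-axis point in the box.
Assembling these constraints gives the stated polynomial.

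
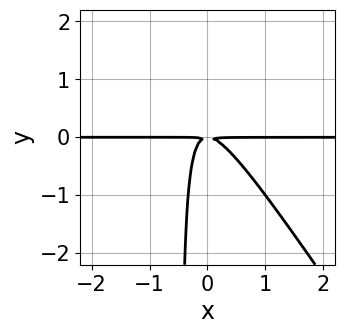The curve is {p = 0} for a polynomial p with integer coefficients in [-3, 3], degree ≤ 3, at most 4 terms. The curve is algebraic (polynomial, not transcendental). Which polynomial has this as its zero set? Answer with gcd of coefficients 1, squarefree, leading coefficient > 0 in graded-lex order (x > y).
(a) The degree is 3 — the shape is more complex than any degree-2 curve.
(b) Observable constraints: every point of the x-axis in the box is on the curve.
(c) Solving for integer coefficients yields p as stated.

3*x^2*y + 2*x*y^2 + y^2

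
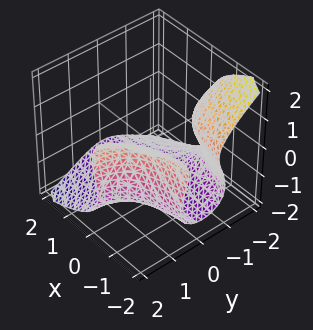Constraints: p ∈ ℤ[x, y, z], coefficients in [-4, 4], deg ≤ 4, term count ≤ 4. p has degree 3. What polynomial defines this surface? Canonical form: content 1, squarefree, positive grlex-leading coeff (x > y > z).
x*y^2 + z^3 - z + 1

First, degree: the shape is more complex than any degree-2 surface, so deg p = 3.
Then, observable constraints: the surface avoids every integer y-axis point in the box; the surface avoids every integer x-axis point in the box.
Finally, the integer polynomial consistent with all of this is the stated p.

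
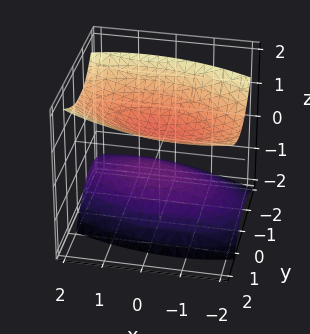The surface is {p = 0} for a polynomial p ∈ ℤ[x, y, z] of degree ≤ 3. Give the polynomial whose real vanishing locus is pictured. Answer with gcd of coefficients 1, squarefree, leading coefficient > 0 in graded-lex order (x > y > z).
(a) I count 2 distinct pieces. Treating them together as one polynomial.
(b) The degree is 2 — a generic line meets the surface in up to 2 points.
(c) Reading off the gridlines: it misses every integer gridline on the x-axis; the surface avoids every integer y-axis point in the box.
(d) Together with the visible shape, these determine p as stated.

x^2 + x*y + 3*y^2 - 2*y*z - 3*z^2 + 2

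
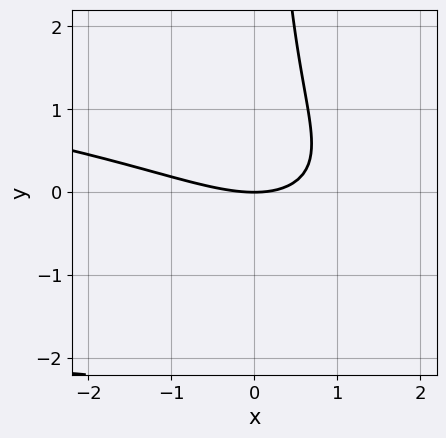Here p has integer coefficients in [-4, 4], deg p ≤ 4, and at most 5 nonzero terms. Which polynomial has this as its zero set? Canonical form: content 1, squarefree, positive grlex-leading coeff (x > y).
2*x*y^2 + x^2 + 2*x*y - 3*y

First, the degree is 3 — a generic line meets the curve in up to 3 points.
Then, against the integer gridlines: it crosses the y-axis at the gridline y = 0; it crosses the x-axis at the gridline x = 0.
Finally, fitting integer coefficients to these (and the overall shape) gives p.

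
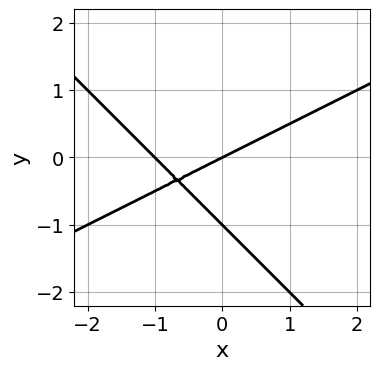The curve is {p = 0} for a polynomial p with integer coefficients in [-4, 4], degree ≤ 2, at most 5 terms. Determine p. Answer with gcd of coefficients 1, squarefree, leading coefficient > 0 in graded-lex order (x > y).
x^2 - x*y - 2*y^2 + x - 2*y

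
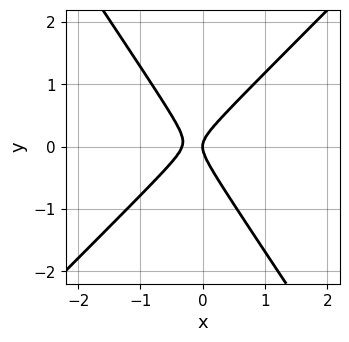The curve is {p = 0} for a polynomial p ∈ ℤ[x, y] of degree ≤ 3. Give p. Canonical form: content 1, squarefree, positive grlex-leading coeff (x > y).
3*x^2 - x*y - 2*y^2 + x

The degree is 2 — a generic line meets the curve in up to 2 points.
From the axis intercepts and sections: it crosses the x-axis at the gridline x = 0; one y-axis crossing is at y = 0.
Solving for integer coefficients yields p as stated.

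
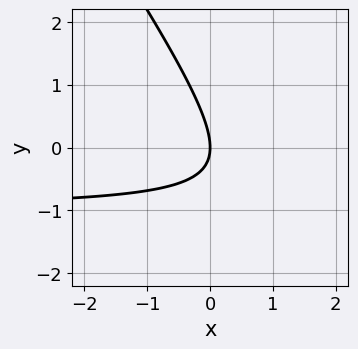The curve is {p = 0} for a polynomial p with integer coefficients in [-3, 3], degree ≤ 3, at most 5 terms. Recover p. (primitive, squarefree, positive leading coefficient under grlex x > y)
3*x*y + 2*y^2 + 3*x

(a) The degree is 2 — the shape is more complex than any degree-1 curve.
(b) Checking where it meets the axes: one y-axis crossing is at y = 0; one x-axis crossing is at x = 0.
(c) Matching integer coefficients to the picture gives p.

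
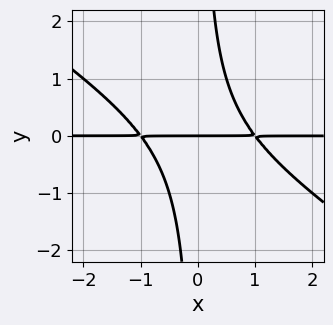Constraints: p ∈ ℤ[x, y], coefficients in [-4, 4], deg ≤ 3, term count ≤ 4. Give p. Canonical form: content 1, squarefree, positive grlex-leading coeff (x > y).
2*x^2*y + 3*x*y^2 - 2*y

(a) The degree is 3 — a generic line meets the curve in up to 3 points.
(b) Checking where it meets the axes: every point of the x-axis in the box is on the curve; it crosses the y-axis at the gridline y = 0.
(c) Putting this together gives p.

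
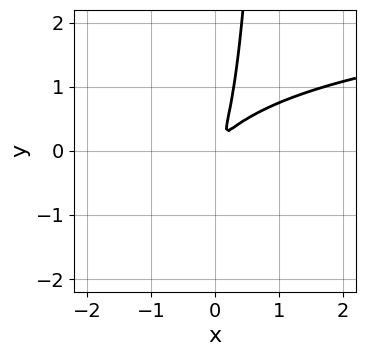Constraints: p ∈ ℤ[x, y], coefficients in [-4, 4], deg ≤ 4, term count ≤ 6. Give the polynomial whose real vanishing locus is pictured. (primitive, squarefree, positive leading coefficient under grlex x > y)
(a) Degree: no degree-2 curve has this shape, so deg p = 3.
(b) The integer polynomial consistent with all of this is the stated p.

x^2*y + x*y^2 - 3*x^2 + 3*x*y - y^2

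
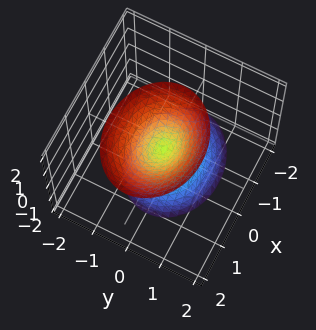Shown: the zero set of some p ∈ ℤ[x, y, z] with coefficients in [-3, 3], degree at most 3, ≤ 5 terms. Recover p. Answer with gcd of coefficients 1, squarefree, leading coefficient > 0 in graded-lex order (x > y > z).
2*x^2 - x*z + 3*y^2 - z^2

There are 2 components. Treating them together as one polynomial.
Degree: no degree-1 surface has this shape, so deg p = 2.
Observable constraints: one y-axis crossing is at y = 0; it meets the z-axis at z = 0 (among the integer gridlines); it meets the x-axis at x = 0 (among the integer gridlines).
These observations pin down the coefficients.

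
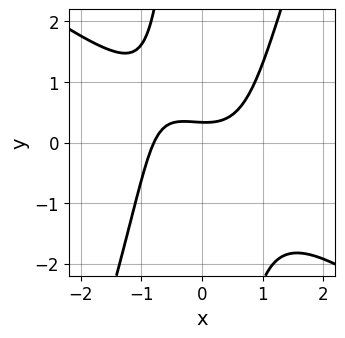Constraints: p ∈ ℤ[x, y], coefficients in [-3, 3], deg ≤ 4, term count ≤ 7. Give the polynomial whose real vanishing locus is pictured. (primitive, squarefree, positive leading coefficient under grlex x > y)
2*x^3 + 2*x^2*y - x*y^2 - 3*y + 1

1. Degree: no degree-2 curve has this shape, so deg p = 3.
2. Solving for integer coefficients yields p as stated.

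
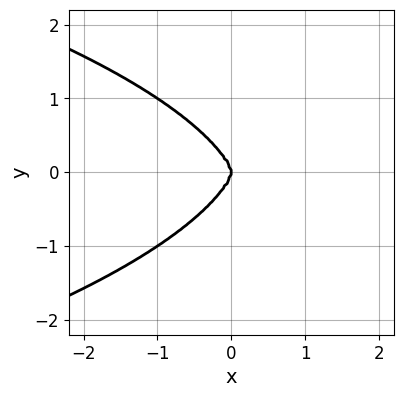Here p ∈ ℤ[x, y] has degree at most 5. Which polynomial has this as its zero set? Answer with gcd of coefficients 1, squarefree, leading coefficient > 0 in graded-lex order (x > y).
The degree is 4 — no degree-3 curve has this shape.
Symmetries: the y ↦ −y reflection is a symmetry, so y appears only in even powers.
Reading off the gridlines: one y-axis crossing is at y = 0; one x-axis crossing is at x = 0.
Putting this together gives p.

x^2*y^2 + y^4 + 2*x^3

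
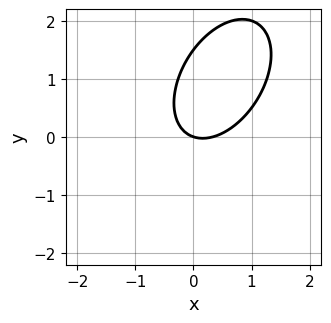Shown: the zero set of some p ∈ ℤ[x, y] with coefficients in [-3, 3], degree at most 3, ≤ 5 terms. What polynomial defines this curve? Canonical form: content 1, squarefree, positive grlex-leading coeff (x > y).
First, deg p = 2.
Next, from the visible intercepts: it meets the y-axis at y = 0 (among the integer gridlines); it meets the x-axis at x = 0 (among the integer gridlines).
Finally, these observations pin down the coefficients.

3*x^2 - 2*x*y + 2*y^2 - x - 3*y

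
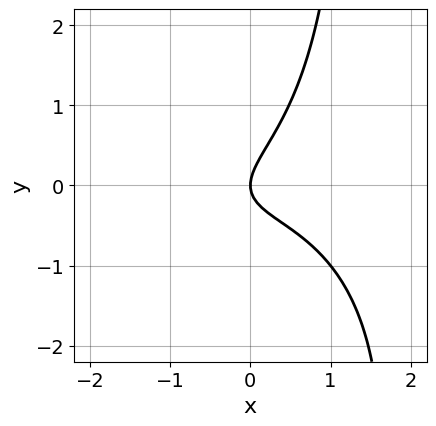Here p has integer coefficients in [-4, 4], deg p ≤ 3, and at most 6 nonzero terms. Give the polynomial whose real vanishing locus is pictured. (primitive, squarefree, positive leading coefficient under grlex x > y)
First, degree: a generic line meets the curve in up to 3 points, so deg p = 3.
Next, observable constraints: it crosses the y-axis at the gridline y = 0; one x-axis crossing is at x = 0.
Finally, matching integer coefficients to the picture gives p.

x^3 + 2*x*y^2 + 2*x*y - 3*y^2 + 2*x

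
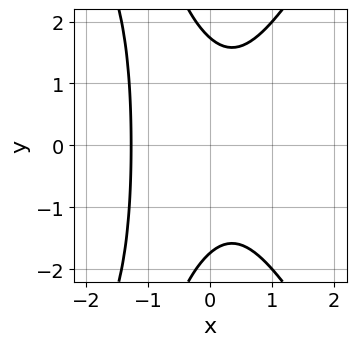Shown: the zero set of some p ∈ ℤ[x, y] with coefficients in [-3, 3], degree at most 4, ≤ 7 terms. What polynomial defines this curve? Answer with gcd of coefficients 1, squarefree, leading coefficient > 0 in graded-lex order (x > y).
3*x^3 - x*y^2 + 2*x^2 - y^2 + 3

First, deg p = 3. The shape is more complex than any degree-2 curve.
Then, symmetries: the y ↦ −y reflection is a symmetry, so y appears only in even powers.
Finally, together with the visible shape, these determine p as stated.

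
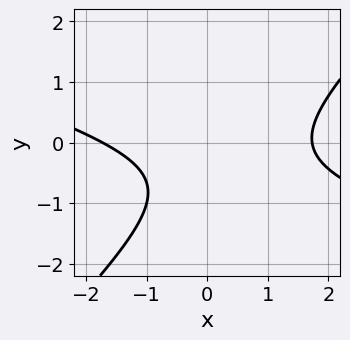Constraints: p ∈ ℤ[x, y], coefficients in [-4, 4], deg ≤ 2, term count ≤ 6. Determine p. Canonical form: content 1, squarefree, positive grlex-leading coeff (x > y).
x^2 + 2*x*y - 3*y^2 - 3*y - 3

First, the degree is 2 — the shape is more complex than any degree-1 curve.
Next, observable constraints: no y-intercept at any integer in the box.
Finally, assembling these constraints gives the stated polynomial.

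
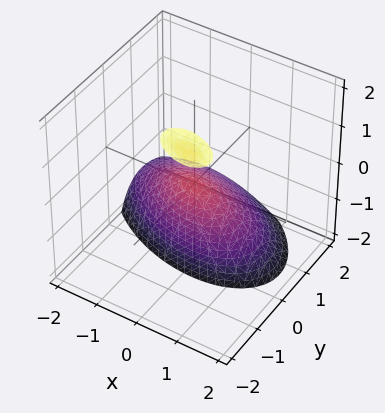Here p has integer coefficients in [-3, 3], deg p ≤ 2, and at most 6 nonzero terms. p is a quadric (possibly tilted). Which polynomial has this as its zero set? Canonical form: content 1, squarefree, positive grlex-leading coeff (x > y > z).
First, the picture has 2 separate pieces.
Then, the degree is 2 — the shape is more complex than any degree-1 surface.
Next, observable constraints: one y-axis crossing is at y = 0; one z-axis crossing is at z = 0.
Finally, putting this together gives p.

x^2 + x*y + 2*y^2 + 2*y*z + z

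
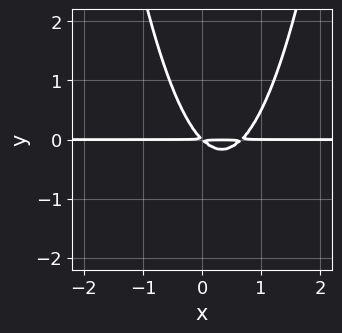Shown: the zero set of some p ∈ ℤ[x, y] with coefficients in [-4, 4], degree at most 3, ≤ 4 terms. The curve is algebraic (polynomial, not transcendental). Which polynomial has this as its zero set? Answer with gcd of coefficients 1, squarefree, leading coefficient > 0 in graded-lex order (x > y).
1. The degree is 3 — a generic line meets the curve in up to 3 points.
2. Checking where it meets the axes: the visible x-axis segment lies entirely on the curve.
3. Fitting integer coefficients to these (and the overall shape) gives p.

3*x^2*y - 2*x*y - 2*y^2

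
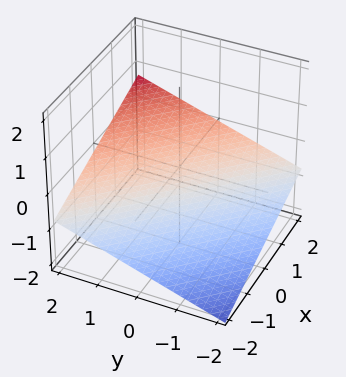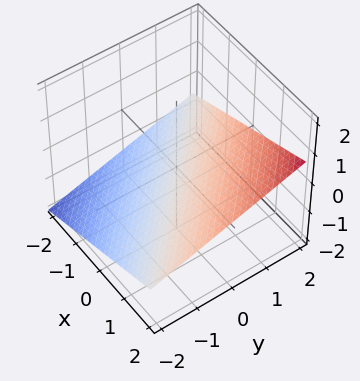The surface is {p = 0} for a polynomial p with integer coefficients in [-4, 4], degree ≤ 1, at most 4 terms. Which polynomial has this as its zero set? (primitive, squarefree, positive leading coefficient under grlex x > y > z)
x + y - 3*z - 2

1. The degree is 1 — the surface is flat (a plane).
2. Against the integer gridlines: one x-axis crossing is at x = 2; it meets the y-axis at y = 2 (among the integer gridlines).
3. Fitting integer coefficients to these (and the overall shape) gives p.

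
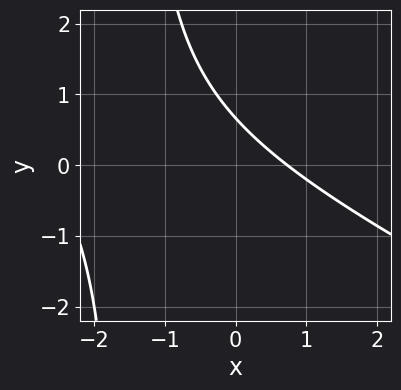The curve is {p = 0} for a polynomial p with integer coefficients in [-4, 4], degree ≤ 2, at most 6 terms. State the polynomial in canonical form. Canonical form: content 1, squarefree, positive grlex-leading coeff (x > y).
x^2 + 2*x*y + 2*x + 3*y - 2

(a) Degree: the shape is more complex than any degree-1 curve, so deg p = 2.
(b) Matching integer coefficients to the picture gives p.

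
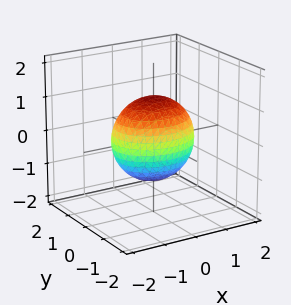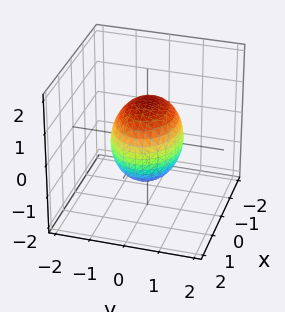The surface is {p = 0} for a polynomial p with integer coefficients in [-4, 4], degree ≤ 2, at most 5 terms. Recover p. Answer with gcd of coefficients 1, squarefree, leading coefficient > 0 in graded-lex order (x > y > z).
2*x^2 + 3*y^2 + 2*z^2 - 3

deg p = 2. A closed, bounded, convex surface; a quadric.
Symmetries: the x ↦ −x reflection is a symmetry, so x appears only in even powers; it's symmetric under y → −y, forcing even powers of y; mirror symmetry z ↦ −z ⇒ only even powers of z.
Checking where it meets the axes: among the integer gridlines, it crosses the y-axis at y ∈ {-1, 1}.
Assembling these constraints gives the stated polynomial.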